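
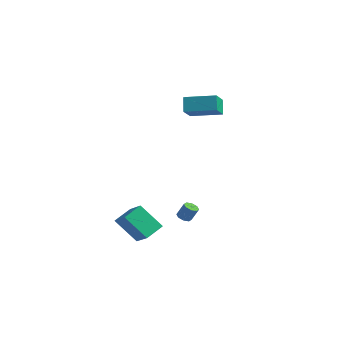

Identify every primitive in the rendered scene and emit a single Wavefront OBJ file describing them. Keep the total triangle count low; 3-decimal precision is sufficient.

v -0.997 -0.284 -4.024
v -0.658 -0.69 -4.05
v -0.263 -0.422 -3.081
v -0.603 -0.016 -3.056
v -0.504 -0.349 -4.207
v -0.11 -0.081 -3.238
v -0.639 0.03 -4.257
v -0.245 0.298 -3.288
v -0.984 0.225 -4.171
v -0.59 0.493 -3.202
v -1.337 0.122 -3.999
v -0.942 0.39 -3.03
v -1.49 -0.219 -3.842
v -1.096 0.049 -2.873
v -1.355 -0.598 -3.792
v -0.961 -0.33 -2.823
v -1.01 -0.793 -3.878
v -0.616 -0.525 -2.909
v -4.557 3.991 3.811
v -3.973 2.753 4.768
v -2.719 5.129 4.161
v -2.135 3.891 5.118
v -4.045 3.469 2.822
v -3.461 2.231 3.779
v -2.207 4.607 3.172
v -1.623 3.369 4.129
v -2.266 -3.25 -5.536
v -3.615 -3.857 -3.963
v -2.199 -1.928 -4.969
v -3.548 -2.535 -3.395
v -0.832 -3.765 -4.505
v -2.181 -4.372 -2.931
v -0.765 -2.443 -3.937
v -2.114 -3.05 -2.364
f 2 1 5
f 2 5 3
f 3 5 6
f 3 6 4
f 5 1 7
f 5 7 6
f 6 7 8
f 6 8 4
f 7 1 9
f 7 9 8
f 8 9 10
f 8 10 4
f 9 1 11
f 9 11 10
f 10 11 12
f 10 12 4
f 11 1 13
f 11 13 12
f 12 13 14
f 12 14 4
f 13 1 15
f 13 15 14
f 14 15 16
f 14 16 4
f 15 1 17
f 15 17 16
f 16 17 18
f 16 18 4
f 17 1 2
f 17 2 18
f 18 2 3
f 18 3 4
f 20 22 19
f 23 20 19
f 19 22 21
f 21 23 19
f 20 26 22
f 24 20 23
f 24 26 20
f 22 26 21
f 25 23 21
f 21 26 25
f 25 24 23
f 26 24 25
f 28 30 27
f 31 28 27
f 27 30 29
f 29 31 27
f 28 34 30
f 32 28 31
f 32 34 28
f 30 34 29
f 33 31 29
f 29 34 33
f 33 32 31
f 34 32 33



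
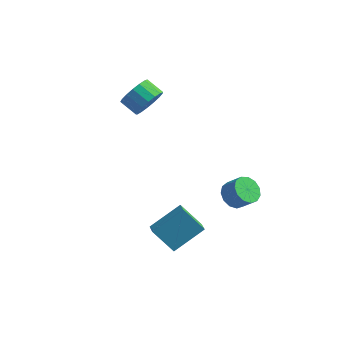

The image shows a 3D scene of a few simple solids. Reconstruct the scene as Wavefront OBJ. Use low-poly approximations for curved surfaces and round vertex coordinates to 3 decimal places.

v 3.517 1.416 -2.456
v 3.986 0.816 -2.971
v 4.852 0.743 -2.1
v 4.383 1.344 -1.584
v 4.158 1.287 -3.103
v 5.023 1.214 -2.232
v 4.127 1.799 -3.029
v 4.992 1.726 -2.158
v 3.902 2.189 -2.773
v 4.767 2.117 -1.902
v 3.555 2.335 -2.416
v 4.42 2.262 -1.545
v 3.196 2.188 -2.072
v 4.061 2.116 -1.201
v 2.939 1.797 -1.849
v 3.805 1.724 -0.978
v 2.866 1.284 -1.819
v 3.731 1.212 -0.948
v 3 0.814 -1.991
v 3.865 0.742 -1.12
v 3.298 0.535 -2.31
v 4.163 0.462 -1.439
v 3.665 0.535 -2.676
v 4.531 0.463 -1.805
v -2.642 3.331 1.984
v -2.087 3.56 2.893
v -3.162 3.738 3.506
v -3.718 3.509 2.596
v -2.143 4.024 2.661
v -3.218 4.201 3.273
v -2.313 4.329 2.274
v -3.388 4.507 2.886
v -2.559 4.406 1.82
v -3.634 4.583 2.432
v -2.823 4.236 1.404
v -3.899 4.413 2.016
v -3.047 3.859 1.12
v -4.122 4.037 1.732
v -3.178 3.361 1.035
v -4.253 3.539 1.647
v -3.186 2.857 1.167
v -4.261 3.034 1.779
v -3.069 2.461 1.486
v -4.145 2.638 2.098
v -2.855 2.264 1.919
v -3.931 2.442 2.531
v -2.592 2.312 2.367
v -3.668 2.49 2.979
v -2.341 2.594 2.728
v -3.416 2.771 3.34
v -2.158 3.044 2.917
v -3.234 3.221 3.53
v 0.916 -3.481 -2.763
v 2.071 -2.051 -1.555
v 0.391 -2.742 -3.136
v 1.547 -1.312 -1.928
v 2.133 -3.308 -4.132
v 3.289 -1.878 -2.924
v 1.609 -2.569 -4.505
v 2.764 -1.139 -3.297
f 2 1 5
f 2 5 3
f 3 5 6
f 3 6 4
f 5 1 7
f 5 7 6
f 6 7 8
f 6 8 4
f 7 1 9
f 7 9 8
f 8 9 10
f 8 10 4
f 9 1 11
f 9 11 10
f 10 11 12
f 10 12 4
f 11 1 13
f 11 13 12
f 12 13 14
f 12 14 4
f 13 1 15
f 13 15 14
f 14 15 16
f 14 16 4
f 15 1 17
f 15 17 16
f 16 17 18
f 16 18 4
f 17 1 19
f 17 19 18
f 18 19 20
f 18 20 4
f 19 1 21
f 19 21 20
f 20 21 22
f 20 22 4
f 21 1 23
f 21 23 22
f 22 23 24
f 22 24 4
f 23 1 2
f 23 2 24
f 24 2 3
f 24 3 4
f 26 25 29
f 26 29 27
f 27 29 30
f 27 30 28
f 29 25 31
f 29 31 30
f 30 31 32
f 30 32 28
f 31 25 33
f 31 33 32
f 32 33 34
f 32 34 28
f 33 25 35
f 33 35 34
f 34 35 36
f 34 36 28
f 35 25 37
f 35 37 36
f 36 37 38
f 36 38 28
f 37 25 39
f 37 39 38
f 38 39 40
f 38 40 28
f 39 25 41
f 39 41 40
f 40 41 42
f 40 42 28
f 41 25 43
f 41 43 42
f 42 43 44
f 42 44 28
f 43 25 45
f 43 45 44
f 44 45 46
f 44 46 28
f 45 25 47
f 45 47 46
f 46 47 48
f 46 48 28
f 47 25 49
f 47 49 48
f 48 49 50
f 48 50 28
f 49 25 51
f 49 51 50
f 50 51 52
f 50 52 28
f 51 25 26
f 51 26 52
f 52 26 27
f 52 27 28
f 54 56 53
f 57 54 53
f 53 56 55
f 55 57 53
f 54 60 56
f 58 54 57
f 58 60 54
f 56 60 55
f 59 57 55
f 55 60 59
f 59 58 57
f 60 58 59



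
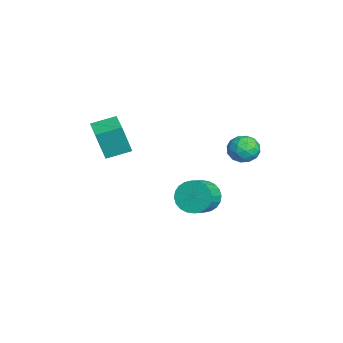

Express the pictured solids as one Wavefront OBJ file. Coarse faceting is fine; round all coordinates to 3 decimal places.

v -1.604 -3.407 0.11
v -1.431 -3.915 1.964
v -1.809 -2.037 0.505
v -1.635 -2.545 2.359
v -0.185 -3.175 0.041
v -0.011 -3.683 1.895
v -0.389 -1.805 0.436
v -0.216 -2.313 2.29
v 1.612 4.582 1.26
v 2.229 3.969 0.977
v 0.871 3.511 1.963
v 1.488 2.898 1.68
v 1.722 3.532 2.297
v 2.18 4.194 1.863
v 0.92 3.286 1.077
v 1.378 3.948 0.643
v 1.802 3.168 0.865
v 2.297 3.32 1.618
v 0.803 4.16 1.322
v 1.298 4.312 2.075
v 1.986 4.369 1.057
v 1.114 3.111 1.883
v 1.252 3.483 2.246
v 1.614 3.123 2.08
v 1.957 4.501 1.577
v 2.32 4.141 1.411
v 2.021 3.884 2.187
v 0.78 3.339 1.529
v 1.143 2.979 1.363
v 1.486 4.357 0.86
v 1.848 3.997 0.694
v 1.079 3.596 0.753
v 2.097 3.538 0.824
v 1.661 2.909 1.238
v 1.327 3.137 0.883
v 1.597 3.526 0.628
v 2.389 3.628 1.267
v 1.953 2.998 1.681
v 2.09 3.371 2.043
v 2.36 3.76 1.788
v 2.137 3.157 1.201
v 1.147 4.482 1.259
v 0.711 3.852 1.673
v 0.74 3.72 1.152
v 1.01 4.109 0.897
v 1.439 4.571 1.702
v 1.003 3.942 2.116
v 1.503 3.954 2.312
v 1.773 4.343 2.057
v 0.963 4.323 1.739
v 3.065 1.555 -1.01
v 3.704 2.207 -1.443
v 4.693 1.637 -0.843
v 4.055 0.985 -0.41
v 3.612 2.398 -1.111
v 4.602 1.828 -0.511
v 3.438 2.461 -0.763
v 4.427 1.891 -0.163
v 3.206 2.386 -0.453
v 4.196 1.815 0.147
v 2.953 2.184 -0.228
v 3.943 1.614 0.372
v 2.718 1.887 -0.122
v 3.707 1.316 0.478
v 2.535 1.539 -0.151
v 3.524 0.969 0.449
v 2.433 1.193 -0.311
v 3.422 0.623 0.289
v 2.427 0.903 -0.577
v 3.416 0.333 0.023
v 2.518 0.712 -0.909
v 3.508 0.142 -0.309
v 2.693 0.649 -1.257
v 3.682 0.079 -0.657
v 2.924 0.725 -1.567
v 3.914 0.154 -0.967
v 3.177 0.926 -1.792
v 4.167 0.356 -1.192
v 3.413 1.224 -1.898
v 4.402 0.653 -1.298
v 3.596 1.571 -1.869
v 4.585 1.001 -1.269
v 3.698 1.917 -1.709
v 4.687 1.347 -1.109
f 2 4 1
f 5 2 1
f 1 4 3
f 3 5 1
f 2 8 4
f 6 2 5
f 6 8 2
f 4 8 3
f 7 5 3
f 3 8 7
f 7 6 5
f 8 6 7
f 9 46 25
f 46 20 49
f 25 49 14
f 46 49 25
f 9 25 21
f 25 14 26
f 21 26 10
f 25 26 21
f 9 21 30
f 21 10 31
f 30 31 16
f 21 31 30
f 9 30 42
f 30 16 45
f 42 45 19
f 30 45 42
f 9 42 46
f 42 19 50
f 46 50 20
f 42 50 46
f 10 26 37
f 26 14 40
f 37 40 18
f 26 40 37
f 14 49 27
f 49 20 48
f 27 48 13
f 49 48 27
f 20 50 47
f 50 19 43
f 47 43 11
f 50 43 47
f 19 45 44
f 45 16 32
f 44 32 15
f 45 32 44
f 16 31 36
f 31 10 33
f 36 33 17
f 31 33 36
f 12 38 24
f 38 18 39
f 24 39 13
f 38 39 24
f 12 24 22
f 24 13 23
f 22 23 11
f 24 23 22
f 12 22 29
f 22 11 28
f 29 28 15
f 22 28 29
f 12 29 34
f 29 15 35
f 34 35 17
f 29 35 34
f 12 34 38
f 34 17 41
f 38 41 18
f 34 41 38
f 13 39 27
f 39 18 40
f 27 40 14
f 39 40 27
f 11 23 47
f 23 13 48
f 47 48 20
f 23 48 47
f 15 28 44
f 28 11 43
f 44 43 19
f 28 43 44
f 17 35 36
f 35 15 32
f 36 32 16
f 35 32 36
f 18 41 37
f 41 17 33
f 37 33 10
f 41 33 37
f 52 51 55
f 52 55 53
f 53 55 56
f 53 56 54
f 55 51 57
f 55 57 56
f 56 57 58
f 56 58 54
f 57 51 59
f 57 59 58
f 58 59 60
f 58 60 54
f 59 51 61
f 59 61 60
f 60 61 62
f 60 62 54
f 61 51 63
f 61 63 62
f 62 63 64
f 62 64 54
f 63 51 65
f 63 65 64
f 64 65 66
f 64 66 54
f 65 51 67
f 65 67 66
f 66 67 68
f 66 68 54
f 67 51 69
f 67 69 68
f 68 69 70
f 68 70 54
f 69 51 71
f 69 71 70
f 70 71 72
f 70 72 54
f 71 51 73
f 71 73 72
f 72 73 74
f 72 74 54
f 73 51 75
f 73 75 74
f 74 75 76
f 74 76 54
f 75 51 77
f 75 77 76
f 76 77 78
f 76 78 54
f 77 51 79
f 77 79 78
f 78 79 80
f 78 80 54
f 79 51 81
f 79 81 80
f 80 81 82
f 80 82 54
f 81 51 83
f 81 83 82
f 82 83 84
f 82 84 54
f 83 51 52
f 83 52 84
f 84 52 53
f 84 53 54



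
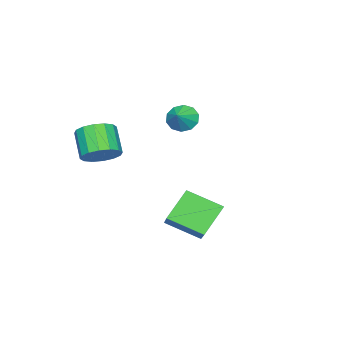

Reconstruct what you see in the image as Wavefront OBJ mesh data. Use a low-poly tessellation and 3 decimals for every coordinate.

v -2.601 -2.867 0.282
v -2.152 -2.658 -0.505
v -1.639 -2.613 0.898
v -2.403 -2.179 -0.311
v -2.73 -1.963 0.109
v -3.007 -2.092 0.595
v -3.13 -2.518 0.962
v -3.05 -3.077 1.069
v -2.798 -3.556 0.875
v -2.471 -3.772 0.455
v -2.194 -3.643 -0.032
v -2.072 -3.217 -0.398
v 4.327 -3.254 0.003
v 4.984 -4.103 -0.185
v 4.15 -5.035 1.11
v 3.493 -4.186 1.297
v 5.25 -3.796 0.207
v 4.416 -4.728 1.502
v 5.269 -3.344 0.544
v 4.435 -4.276 1.839
v 5.035 -2.868 0.736
v 4.201 -3.8 2.031
v 4.611 -2.495 0.732
v 3.778 -3.427 2.026
v 4.112 -2.326 0.532
v 3.278 -3.258 1.827
v 3.67 -2.405 0.19
v 2.836 -3.337 1.485
v 3.404 -2.712 -0.202
v 2.57 -3.644 1.093
v 3.385 -3.164 -0.539
v 2.551 -4.096 0.756
v 3.619 -3.64 -0.731
v 2.785 -4.572 0.564
v 4.042 -4.013 -0.726
v 3.209 -4.945 0.568
v 4.542 -4.182 -0.527
v 3.708 -5.114 0.768
v 2.009 2.361 -3.413
v 2.607 0.561 -2.512
v 3.452 3.451 -2.195
v 4.05 1.651 -1.294
v 3.41 2.109 -4.846
v 4.008 0.309 -3.945
v 4.853 3.199 -3.628
v 5.451 1.399 -2.727
f 2 1 4
f 2 4 3
f 4 1 5
f 4 5 3
f 5 1 6
f 5 6 3
f 6 1 7
f 6 7 3
f 7 1 8
f 7 8 3
f 8 1 9
f 8 9 3
f 9 1 10
f 9 10 3
f 10 1 11
f 10 11 3
f 11 1 12
f 11 12 3
f 12 1 2
f 12 2 3
f 14 13 17
f 14 17 15
f 15 17 18
f 15 18 16
f 17 13 19
f 17 19 18
f 18 19 20
f 18 20 16
f 19 13 21
f 19 21 20
f 20 21 22
f 20 22 16
f 21 13 23
f 21 23 22
f 22 23 24
f 22 24 16
f 23 13 25
f 23 25 24
f 24 25 26
f 24 26 16
f 25 13 27
f 25 27 26
f 26 27 28
f 26 28 16
f 27 13 29
f 27 29 28
f 28 29 30
f 28 30 16
f 29 13 31
f 29 31 30
f 30 31 32
f 30 32 16
f 31 13 33
f 31 33 32
f 32 33 34
f 32 34 16
f 33 13 35
f 33 35 34
f 34 35 36
f 34 36 16
f 35 13 37
f 35 37 36
f 36 37 38
f 36 38 16
f 37 13 14
f 37 14 38
f 38 14 15
f 38 15 16
f 40 42 39
f 43 40 39
f 39 42 41
f 41 43 39
f 40 46 42
f 44 40 43
f 44 46 40
f 42 46 41
f 45 43 41
f 41 46 45
f 45 44 43
f 46 44 45



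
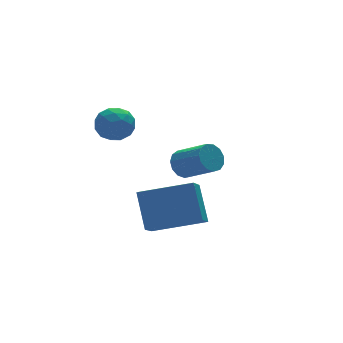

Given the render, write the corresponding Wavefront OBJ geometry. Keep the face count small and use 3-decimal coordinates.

v -1.853 1.403 0.897
v -1.391 0.973 0.389
v -2.749 0.447 0.891
v -2.287 0.017 0.383
v -2.049 0.132 1.148
v -1.495 0.723 1.152
v -2.645 0.697 0.128
v -2.091 1.288 0.132
v -1.881 0.537 -0.086
v -1.512 0.188 0.544
v -2.628 1.232 0.736
v -2.259 0.883 1.366
v -1.544 1.272 0.644
v -2.596 0.148 0.636
v -2.456 0.215 1.086
v -2.185 -0.037 0.788
v -1.605 1.125 1.092
v -1.333 0.872 0.794
v -1.719 0.378 1.24
v -2.807 0.548 0.486
v -2.535 0.295 0.188
v -1.955 1.457 0.492
v -1.684 1.205 0.194
v -2.421 1.042 0.04
v -1.56 0.763 0.066
v -2.086 0.201 0.062
v -2.297 0.601 -0.088
v -1.971 0.948 -0.086
v -1.343 0.558 0.436
v -1.87 -0.004 0.433
v -1.729 0.063 0.883
v -1.404 0.411 0.885
v -1.631 0.302 0.157
v -2.27 1.424 0.847
v -2.797 0.862 0.844
v -2.736 1.009 0.395
v -2.411 1.357 0.397
v -2.054 1.219 1.218
v -2.58 0.657 1.214
v -2.169 0.472 1.366
v -1.843 0.819 1.368
v -2.509 1.118 1.123
v 0.339 -0.022 -1.776
v 0.633 0.41 -1.389
v 1.235 -0.726 -0.578
v 0.941 -1.158 -0.964
v 0.306 0.343 -1.239
v 0.908 -0.793 -0.428
v -0.011 0.161 -1.259
v 0.591 -0.975 -0.448
v -0.217 -0.08 -1.444
v 0.385 -1.216 -0.633
v -0.246 -0.302 -1.733
v 0.356 -1.438 -0.922
v -0.09 -0.435 -2.036
v 0.513 -1.571 -1.225
v 0.203 -0.438 -2.257
v 0.805 -1.573 -1.446
v 0.539 -0.308 -2.324
v 1.141 -1.444 -1.513
v 0.811 -0.087 -2.217
v 1.413 -1.223 -1.406
v 0.934 0.154 -1.97
v 1.536 -0.982 -1.159
v 0.867 0.339 -1.662
v 1.469 -0.797 -0.851
v -1.234 -4.567 -1.671
v -1.043 -3.515 -0.414
v -2.985 -3.618 -2.199
v -2.793 -2.566 -0.943
v -0.607 -3.814 -2.397
v -0.415 -2.762 -1.141
v -2.357 -2.865 -2.926
v -2.166 -1.813 -1.669
f 1 38 17
f 38 12 41
f 17 41 6
f 38 41 17
f 1 17 13
f 17 6 18
f 13 18 2
f 17 18 13
f 1 13 22
f 13 2 23
f 22 23 8
f 13 23 22
f 1 22 34
f 22 8 37
f 34 37 11
f 22 37 34
f 1 34 38
f 34 11 42
f 38 42 12
f 34 42 38
f 2 18 29
f 18 6 32
f 29 32 10
f 18 32 29
f 6 41 19
f 41 12 40
f 19 40 5
f 41 40 19
f 12 42 39
f 42 11 35
f 39 35 3
f 42 35 39
f 11 37 36
f 37 8 24
f 36 24 7
f 37 24 36
f 8 23 28
f 23 2 25
f 28 25 9
f 23 25 28
f 4 30 16
f 30 10 31
f 16 31 5
f 30 31 16
f 4 16 14
f 16 5 15
f 14 15 3
f 16 15 14
f 4 14 21
f 14 3 20
f 21 20 7
f 14 20 21
f 4 21 26
f 21 7 27
f 26 27 9
f 21 27 26
f 4 26 30
f 26 9 33
f 30 33 10
f 26 33 30
f 5 31 19
f 31 10 32
f 19 32 6
f 31 32 19
f 3 15 39
f 15 5 40
f 39 40 12
f 15 40 39
f 7 20 36
f 20 3 35
f 36 35 11
f 20 35 36
f 9 27 28
f 27 7 24
f 28 24 8
f 27 24 28
f 10 33 29
f 33 9 25
f 29 25 2
f 33 25 29
f 44 43 47
f 44 47 45
f 45 47 48
f 45 48 46
f 47 43 49
f 47 49 48
f 48 49 50
f 48 50 46
f 49 43 51
f 49 51 50
f 50 51 52
f 50 52 46
f 51 43 53
f 51 53 52
f 52 53 54
f 52 54 46
f 53 43 55
f 53 55 54
f 54 55 56
f 54 56 46
f 55 43 57
f 55 57 56
f 56 57 58
f 56 58 46
f 57 43 59
f 57 59 58
f 58 59 60
f 58 60 46
f 59 43 61
f 59 61 60
f 60 61 62
f 60 62 46
f 61 43 63
f 61 63 62
f 62 63 64
f 62 64 46
f 63 43 65
f 63 65 64
f 64 65 66
f 64 66 46
f 65 43 44
f 65 44 66
f 66 44 45
f 66 45 46
f 68 70 67
f 71 68 67
f 67 70 69
f 69 71 67
f 68 74 70
f 72 68 71
f 72 74 68
f 70 74 69
f 73 71 69
f 69 74 73
f 73 72 71
f 74 72 73



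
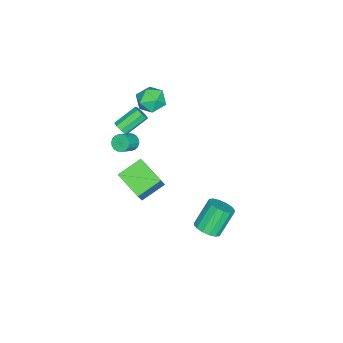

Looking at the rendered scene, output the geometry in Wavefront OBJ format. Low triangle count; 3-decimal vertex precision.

v 1.489 -2.526 0.577
v 1.864 -2.307 0.163
v 2.766 -2.556 0.849
v 2.391 -2.774 1.263
v 1.809 -2.093 0.313
v 2.711 -2.341 0.998
v 1.691 -1.964 0.515
v 2.593 -2.213 1.2
v 1.533 -1.947 0.729
v 2.435 -2.196 1.415
v 1.366 -2.044 0.914
v 2.268 -2.293 1.599
v 1.223 -2.237 1.031
v 2.126 -2.486 1.717
v 1.134 -2.487 1.059
v 2.036 -2.735 1.745
v 1.114 -2.744 0.991
v 2.016 -2.993 1.677
v 1.169 -2.959 0.842
v 2.071 -3.207 1.527
v 1.287 -3.087 0.64
v 2.189 -3.336 1.325
v 1.445 -3.104 0.425
v 2.347 -3.353 1.111
v 1.612 -3.007 0.241
v 2.514 -3.256 0.926
v 1.754 -2.814 0.123
v 2.657 -3.063 0.809
v 1.844 -2.565 0.095
v 2.746 -2.813 0.781
v 1.294 -1.932 -5.29
v 0.428 -3.582 -4.62
v 0.033 -0.97 -4.552
v -0.833 -2.62 -3.881
v 2.133 -1.84 -3.979
v 1.267 -3.49 -3.308
v 0.872 -0.878 -3.24
v 0.006 -2.528 -2.57
v -0.541 -1.329 4.135
v -0.089 -0.915 3.345
v -0.011 -2.785 3.675
v 0.441 -2.371 2.885
v 0.784 -2.194 3.806
v 0.457 -1.295 4.091
v -0.557 -2.405 2.929
v -0.884 -1.506 3.214
v -0.099 -1.58 2.6
v 0.729 -1.45 3.143
v -0.829 -2.25 3.877
v -0.001 -2.12 4.42
v 3.685 3.146 -3.548
v 4.168 3.853 -3.469
v 3.179 4.36 -1.953
v 2.695 3.654 -2.032
v 3.829 3.974 -3.731
v 2.84 4.481 -2.215
v 3.451 3.873 -3.944
v 2.462 4.381 -2.428
v 3.136 3.578 -4.05
v 2.147 4.085 -2.534
v 2.968 3.167 -4.023
v 1.978 3.674 -2.507
v 2.992 2.75 -3.868
v 2.002 3.257 -2.352
v 3.201 2.44 -3.627
v 2.212 2.947 -2.111
v 3.54 2.319 -3.365
v 2.551 2.826 -1.849
v 3.918 2.419 -3.152
v 2.929 2.927 -1.636
v 4.233 2.715 -3.046
v 3.244 3.222 -1.53
v 4.402 3.126 -3.073
v 3.412 3.633 -1.557
v 4.378 3.543 -3.228
v 3.388 4.05 -1.712
v 2.27 -2.767 2.557
v 2.542 -2.91 3.002
v 1.522 -2.036 3.907
v 1.25 -1.893 3.463
v 2.688 -2.563 2.831
v 1.668 -1.689 3.737
v 2.59 -2.336 2.501
v 1.57 -1.461 3.406
v 2.304 -2.361 2.203
v 1.284 -1.487 3.108
v 1.998 -2.624 2.113
v 0.978 -1.75 3.018
v 1.852 -2.971 2.283
v 0.832 -2.097 3.189
v 1.95 -3.199 2.614
v 0.93 -2.324 3.519
v 2.236 -3.173 2.912
v 1.216 -2.299 3.817
f 2 1 5
f 2 5 3
f 3 5 6
f 3 6 4
f 5 1 7
f 5 7 6
f 6 7 8
f 6 8 4
f 7 1 9
f 7 9 8
f 8 9 10
f 8 10 4
f 9 1 11
f 9 11 10
f 10 11 12
f 10 12 4
f 11 1 13
f 11 13 12
f 12 13 14
f 12 14 4
f 13 1 15
f 13 15 14
f 14 15 16
f 14 16 4
f 15 1 17
f 15 17 16
f 16 17 18
f 16 18 4
f 17 1 19
f 17 19 18
f 18 19 20
f 18 20 4
f 19 1 21
f 19 21 20
f 20 21 22
f 20 22 4
f 21 1 23
f 21 23 22
f 22 23 24
f 22 24 4
f 23 1 25
f 23 25 24
f 24 25 26
f 24 26 4
f 25 1 27
f 25 27 26
f 26 27 28
f 26 28 4
f 27 1 29
f 27 29 28
f 28 29 30
f 28 30 4
f 29 1 2
f 29 2 30
f 30 2 3
f 30 3 4
f 32 34 31
f 35 32 31
f 31 34 33
f 33 35 31
f 32 38 34
f 36 32 35
f 36 38 32
f 34 38 33
f 37 35 33
f 33 38 37
f 37 36 35
f 38 36 37
f 39 50 44
f 39 44 40
f 39 40 46
f 39 46 49
f 39 49 50
f 40 44 48
f 44 50 43
f 50 49 41
f 49 46 45
f 46 40 47
f 42 48 43
f 42 43 41
f 42 41 45
f 42 45 47
f 42 47 48
f 43 48 44
f 41 43 50
f 45 41 49
f 47 45 46
f 48 47 40
f 52 51 55
f 52 55 53
f 53 55 56
f 53 56 54
f 55 51 57
f 55 57 56
f 56 57 58
f 56 58 54
f 57 51 59
f 57 59 58
f 58 59 60
f 58 60 54
f 59 51 61
f 59 61 60
f 60 61 62
f 60 62 54
f 61 51 63
f 61 63 62
f 62 63 64
f 62 64 54
f 63 51 65
f 63 65 64
f 64 65 66
f 64 66 54
f 65 51 67
f 65 67 66
f 66 67 68
f 66 68 54
f 67 51 69
f 67 69 68
f 68 69 70
f 68 70 54
f 69 51 71
f 69 71 70
f 70 71 72
f 70 72 54
f 71 51 73
f 71 73 72
f 72 73 74
f 72 74 54
f 73 51 75
f 73 75 74
f 74 75 76
f 74 76 54
f 75 51 52
f 75 52 76
f 76 52 53
f 76 53 54
f 78 77 81
f 78 81 79
f 79 81 82
f 79 82 80
f 81 77 83
f 81 83 82
f 82 83 84
f 82 84 80
f 83 77 85
f 83 85 84
f 84 85 86
f 84 86 80
f 85 77 87
f 85 87 86
f 86 87 88
f 86 88 80
f 87 77 89
f 87 89 88
f 88 89 90
f 88 90 80
f 89 77 91
f 89 91 90
f 90 91 92
f 90 92 80
f 91 77 93
f 91 93 92
f 92 93 94
f 92 94 80
f 93 77 78
f 93 78 94
f 94 78 79
f 94 79 80



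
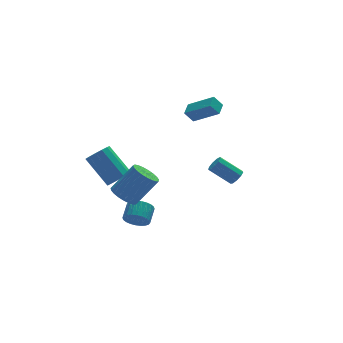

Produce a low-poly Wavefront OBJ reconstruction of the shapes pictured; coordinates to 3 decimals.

v 2.276 1.099 2.705
v 1.795 1.197 3.362
v 1.166 2.12 1.74
v 0.686 2.218 2.397
v 2.714 1.782 2.923
v 2.234 1.88 3.58
v 1.605 2.803 1.958
v 1.124 2.901 2.615
v 3.204 0.76 -2.297
v 3.518 0.649 -1.872
v 2.451 1.269 -0.919
v 2.136 1.38 -1.343
v 3.597 0.985 -2.003
v 2.529 1.606 -1.05
v 3.492 1.216 -2.271
v 2.424 1.837 -1.318
v 3.252 1.233 -2.551
v 2.184 1.854 -1.598
v 2.989 1.029 -2.712
v 1.921 1.65 -1.759
v 2.827 0.699 -2.679
v 1.76 1.319 -1.726
v 2.842 0.397 -2.466
v 1.774 1.018 -1.513
v 3.025 0.265 -2.174
v 1.958 0.885 -1.221
v 3.293 0.364 -1.94
v 2.225 0.985 -0.987
v -3.288 1.134 -1.337
v -2.834 0.817 -0.802
v -3.658 2.089 0.652
v -4.112 2.406 0.117
v -2.612 1.151 -0.968
v -3.436 2.422 0.486
v -2.605 1.479 -1.251
v -3.429 2.751 0.202
v -2.814 1.698 -1.562
v -3.639 2.97 -0.108
v -3.174 1.738 -1.801
v -3.999 3.01 -0.347
v -3.57 1.586 -1.893
v -4.395 2.858 -0.439
v -3.877 1.291 -1.808
v -4.701 2.563 -0.354
v -3.996 0.946 -1.574
v -4.82 2.217 -0.12
v -3.891 0.66 -1.264
v -4.715 1.932 0.19
v -3.594 0.525 -0.978
v -4.418 1.797 0.476
v -3.2 0.584 -0.806
v -4.024 1.856 0.648
v -3.408 -2.353 -2.268
v -3 -2.834 -1.9
v -2.525 -2.068 -1.424
v -2.932 -1.587 -1.792
v -2.839 -2.791 -2.131
v -2.364 -2.024 -1.655
v -2.765 -2.68 -2.383
v -2.29 -1.914 -1.907
v -2.789 -2.52 -2.618
v -2.313 -1.753 -2.141
v -2.907 -2.335 -2.799
v -2.431 -1.568 -2.323
v -3.101 -2.152 -2.899
v -2.625 -1.385 -2.423
v -3.342 -2 -2.903
v -2.866 -1.233 -2.427
v -3.593 -1.902 -2.811
v -3.117 -1.135 -2.335
v -3.815 -1.872 -2.636
v -3.34 -1.106 -2.16
v -3.976 -1.916 -2.405
v -3.501 -1.149 -1.929
v -4.05 -2.026 -2.153
v -3.575 -1.26 -1.677
v -4.027 -2.187 -1.919
v -3.551 -1.42 -1.442
v -3.909 -2.372 -1.737
v -3.433 -1.605 -1.261
v -3.715 -2.555 -1.637
v -3.239 -1.788 -1.161
v -3.474 -2.707 -1.633
v -2.998 -1.94 -1.157
v -3.223 -2.805 -1.725
v -2.747 -2.038 -1.249
v -4.517 -3.902 0.831
v -3.914 -4.115 0.334
v -2.72 -4.09 1.772
v -3.323 -3.878 2.269
v -3.903 -3.779 0.318
v -2.708 -3.754 1.756
v -3.997 -3.464 0.391
v -2.802 -3.439 1.829
v -4.182 -3.225 0.54
v -2.987 -3.2 1.979
v -4.424 -3.103 0.74
v -3.23 -3.078 2.178
v -4.683 -3.119 0.955
v -3.488 -3.094 2.393
v -4.913 -3.271 1.149
v -3.718 -3.246 2.587
v -5.075 -3.532 1.287
v -3.88 -3.507 2.726
v -5.14 -3.857 1.347
v -3.945 -3.832 2.785
v -5.097 -4.19 1.318
v -3.903 -4.165 2.756
v -4.955 -4.473 1.204
v -3.76 -4.448 2.642
v -4.737 -4.657 1.026
v -3.542 -4.633 2.464
v -4.48 -4.711 0.814
v -3.285 -4.687 2.252
v -4.231 -4.626 0.605
v -3.036 -4.601 2.043
v -4.03 -4.415 0.435
v -2.836 -4.39 1.873
f 2 4 1
f 5 2 1
f 1 4 3
f 3 5 1
f 2 8 4
f 6 2 5
f 6 8 2
f 4 8 3
f 7 5 3
f 3 8 7
f 7 6 5
f 8 6 7
f 10 9 13
f 10 13 11
f 11 13 14
f 11 14 12
f 13 9 15
f 13 15 14
f 14 15 16
f 14 16 12
f 15 9 17
f 15 17 16
f 16 17 18
f 16 18 12
f 17 9 19
f 17 19 18
f 18 19 20
f 18 20 12
f 19 9 21
f 19 21 20
f 20 21 22
f 20 22 12
f 21 9 23
f 21 23 22
f 22 23 24
f 22 24 12
f 23 9 25
f 23 25 24
f 24 25 26
f 24 26 12
f 25 9 27
f 25 27 26
f 26 27 28
f 26 28 12
f 27 9 10
f 27 10 28
f 28 10 11
f 28 11 12
f 30 29 33
f 30 33 31
f 31 33 34
f 31 34 32
f 33 29 35
f 33 35 34
f 34 35 36
f 34 36 32
f 35 29 37
f 35 37 36
f 36 37 38
f 36 38 32
f 37 29 39
f 37 39 38
f 38 39 40
f 38 40 32
f 39 29 41
f 39 41 40
f 40 41 42
f 40 42 32
f 41 29 43
f 41 43 42
f 42 43 44
f 42 44 32
f 43 29 45
f 43 45 44
f 44 45 46
f 44 46 32
f 45 29 47
f 45 47 46
f 46 47 48
f 46 48 32
f 47 29 49
f 47 49 48
f 48 49 50
f 48 50 32
f 49 29 51
f 49 51 50
f 50 51 52
f 50 52 32
f 51 29 30
f 51 30 52
f 52 30 31
f 52 31 32
f 54 53 57
f 54 57 55
f 55 57 58
f 55 58 56
f 57 53 59
f 57 59 58
f 58 59 60
f 58 60 56
f 59 53 61
f 59 61 60
f 60 61 62
f 60 62 56
f 61 53 63
f 61 63 62
f 62 63 64
f 62 64 56
f 63 53 65
f 63 65 64
f 64 65 66
f 64 66 56
f 65 53 67
f 65 67 66
f 66 67 68
f 66 68 56
f 67 53 69
f 67 69 68
f 68 69 70
f 68 70 56
f 69 53 71
f 69 71 70
f 70 71 72
f 70 72 56
f 71 53 73
f 71 73 72
f 72 73 74
f 72 74 56
f 73 53 75
f 73 75 74
f 74 75 76
f 74 76 56
f 75 53 77
f 75 77 76
f 76 77 78
f 76 78 56
f 77 53 79
f 77 79 78
f 78 79 80
f 78 80 56
f 79 53 81
f 79 81 80
f 80 81 82
f 80 82 56
f 81 53 83
f 81 83 82
f 82 83 84
f 82 84 56
f 83 53 85
f 83 85 84
f 84 85 86
f 84 86 56
f 85 53 54
f 85 54 86
f 86 54 55
f 86 55 56
f 88 87 91
f 88 91 89
f 89 91 92
f 89 92 90
f 91 87 93
f 91 93 92
f 92 93 94
f 92 94 90
f 93 87 95
f 93 95 94
f 94 95 96
f 94 96 90
f 95 87 97
f 95 97 96
f 96 97 98
f 96 98 90
f 97 87 99
f 97 99 98
f 98 99 100
f 98 100 90
f 99 87 101
f 99 101 100
f 100 101 102
f 100 102 90
f 101 87 103
f 101 103 102
f 102 103 104
f 102 104 90
f 103 87 105
f 103 105 104
f 104 105 106
f 104 106 90
f 105 87 107
f 105 107 106
f 106 107 108
f 106 108 90
f 107 87 109
f 107 109 108
f 108 109 110
f 108 110 90
f 109 87 111
f 109 111 110
f 110 111 112
f 110 112 90
f 111 87 113
f 111 113 112
f 112 113 114
f 112 114 90
f 113 87 115
f 113 115 114
f 114 115 116
f 114 116 90
f 115 87 117
f 115 117 116
f 116 117 118
f 116 118 90
f 117 87 88
f 117 88 118
f 118 88 89
f 118 89 90



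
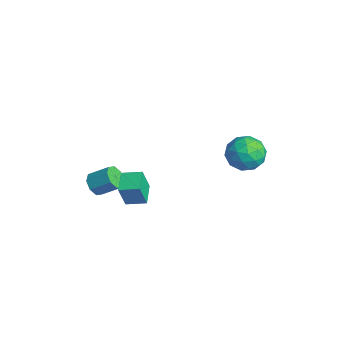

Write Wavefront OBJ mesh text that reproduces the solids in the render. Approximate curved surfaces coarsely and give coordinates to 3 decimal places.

v -2.422 -4.046 -4.203
v -2.047 -3.799 -4.79
v -1.463 -2.866 -4.025
v -1.838 -3.114 -3.437
v -2.546 -3.539 -4.727
v -1.962 -2.606 -3.961
v -2.972 -3.576 -4.356
v -2.388 -2.643 -3.591
v -3.076 -3.889 -3.895
v -2.493 -2.956 -3.13
v -2.797 -4.294 -3.615
v -2.213 -3.361 -2.85
v -2.298 -4.554 -3.679
v -1.714 -3.621 -2.913
v -1.872 -4.517 -4.049
v -1.288 -3.584 -3.284
v -1.767 -4.204 -4.51
v -1.184 -3.271 -3.745
v 0.098 3.69 -0.936
v 1.211 3.776 -0.729
v 0.389 2.124 -1.851
v 1.502 2.21 -1.644
v 0.782 1.991 -0.794
v 0.602 2.959 -0.228
v 0.998 2.941 -2.352
v 0.818 3.909 -1.786
v 1.767 3.313 -1.604
v 1.634 2.726 -0.641
v -0.034 3.174 -1.939
v -0.167 2.587 -0.976
v 0.629 3.871 -0.752
v 0.971 2.029 -1.828
v 0.548 1.901 -1.328
v 1.202 1.951 -1.206
v 0.271 3.391 -0.458
v 0.926 3.441 -0.336
v 0.673 2.392 -0.374
v 0.674 2.459 -2.244
v 1.329 2.509 -2.122
v 0.398 3.949 -1.374
v 1.052 3.999 -1.252
v 0.927 3.508 -2.206
v 1.61 3.649 -1.145
v 1.781 2.728 -1.683
v 1.485 3.158 -2.099
v 1.379 3.727 -1.766
v 1.532 3.304 -0.579
v 1.703 2.383 -1.117
v 1.28 2.255 -0.617
v 1.174 2.824 -0.285
v 1.859 3.032 -1.093
v -0.103 3.517 -1.463
v 0.068 2.596 -2.001
v 0.426 3.076 -2.295
v 0.32 3.645 -1.963
v -0.181 3.172 -0.897
v -0.01 2.251 -1.435
v 0.221 2.173 -0.814
v 0.115 2.742 -0.481
v -0.259 2.868 -1.487
v -0.71 -2.83 -3.435
v -0.535 -3.264 -2.041
v -0.177 -1.884 -3.207
v -0.001 -2.318 -1.814
v 0.401 -3.382 -3.746
v 0.577 -3.816 -2.353
v 0.935 -2.436 -3.519
v 1.11 -2.87 -2.125
f 2 1 5
f 2 5 3
f 3 5 6
f 3 6 4
f 5 1 7
f 5 7 6
f 6 7 8
f 6 8 4
f 7 1 9
f 7 9 8
f 8 9 10
f 8 10 4
f 9 1 11
f 9 11 10
f 10 11 12
f 10 12 4
f 11 1 13
f 11 13 12
f 12 13 14
f 12 14 4
f 13 1 15
f 13 15 14
f 14 15 16
f 14 16 4
f 15 1 17
f 15 17 16
f 16 17 18
f 16 18 4
f 17 1 2
f 17 2 18
f 18 2 3
f 18 3 4
f 19 56 35
f 56 30 59
f 35 59 24
f 56 59 35
f 19 35 31
f 35 24 36
f 31 36 20
f 35 36 31
f 19 31 40
f 31 20 41
f 40 41 26
f 31 41 40
f 19 40 52
f 40 26 55
f 52 55 29
f 40 55 52
f 19 52 56
f 52 29 60
f 56 60 30
f 52 60 56
f 20 36 47
f 36 24 50
f 47 50 28
f 36 50 47
f 24 59 37
f 59 30 58
f 37 58 23
f 59 58 37
f 30 60 57
f 60 29 53
f 57 53 21
f 60 53 57
f 29 55 54
f 55 26 42
f 54 42 25
f 55 42 54
f 26 41 46
f 41 20 43
f 46 43 27
f 41 43 46
f 22 48 34
f 48 28 49
f 34 49 23
f 48 49 34
f 22 34 32
f 34 23 33
f 32 33 21
f 34 33 32
f 22 32 39
f 32 21 38
f 39 38 25
f 32 38 39
f 22 39 44
f 39 25 45
f 44 45 27
f 39 45 44
f 22 44 48
f 44 27 51
f 48 51 28
f 44 51 48
f 23 49 37
f 49 28 50
f 37 50 24
f 49 50 37
f 21 33 57
f 33 23 58
f 57 58 30
f 33 58 57
f 25 38 54
f 38 21 53
f 54 53 29
f 38 53 54
f 27 45 46
f 45 25 42
f 46 42 26
f 45 42 46
f 28 51 47
f 51 27 43
f 47 43 20
f 51 43 47
f 62 64 61
f 65 62 61
f 61 64 63
f 63 65 61
f 62 68 64
f 66 62 65
f 66 68 62
f 64 68 63
f 67 65 63
f 63 68 67
f 67 66 65
f 68 66 67



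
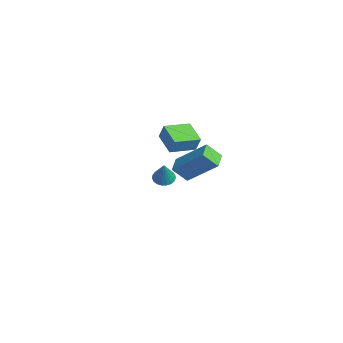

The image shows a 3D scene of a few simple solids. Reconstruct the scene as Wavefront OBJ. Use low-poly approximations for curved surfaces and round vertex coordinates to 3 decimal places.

v 1.361 0.47 0.862
v 2.408 1.624 2.239
v 1.607 1.153 0.103
v 2.654 2.307 1.48
v 2.126 -0.007 0.68
v 3.173 1.147 2.057
v 2.372 0.676 -0.079
v 3.419 1.83 1.298
v -4.25 1.859 -4.038
v -3.702 1.815 -4.303
v -3.63 1.641 -2.722
v -3.718 2.063 -4.255
v -3.825 2.276 -4.169
v -4.006 2.417 -4.06
v -4.229 2.462 -3.948
v -4.456 2.402 -3.851
v -4.647 2.248 -3.786
v -4.769 2.027 -3.765
v -4.802 1.777 -3.791
v -4.739 1.541 -3.86
v -4.592 1.36 -3.959
v -4.385 1.265 -4.072
v -4.155 1.273 -4.179
v -3.942 1.382 -4.262
v -3.782 1.574 -4.305
v -1.516 0.631 0.823
v -1.237 0.789 1.664
v -1.696 2.054 0.616
v -1.417 2.212 1.457
v -0.243 0.728 0.383
v 0.036 0.886 1.224
v -0.423 2.151 0.176
v -0.144 2.309 1.017
f 2 4 1
f 5 2 1
f 1 4 3
f 3 5 1
f 2 8 4
f 6 2 5
f 6 8 2
f 4 8 3
f 7 5 3
f 3 8 7
f 7 6 5
f 8 6 7
f 10 9 12
f 10 12 11
f 12 9 13
f 12 13 11
f 13 9 14
f 13 14 11
f 14 9 15
f 14 15 11
f 15 9 16
f 15 16 11
f 16 9 17
f 16 17 11
f 17 9 18
f 17 18 11
f 18 9 19
f 18 19 11
f 19 9 20
f 19 20 11
f 20 9 21
f 20 21 11
f 21 9 22
f 21 22 11
f 22 9 23
f 22 23 11
f 23 9 24
f 23 24 11
f 24 9 25
f 24 25 11
f 25 9 10
f 25 10 11
f 27 29 26
f 30 27 26
f 26 29 28
f 28 30 26
f 27 33 29
f 31 27 30
f 31 33 27
f 29 33 28
f 32 30 28
f 28 33 32
f 32 31 30
f 33 31 32



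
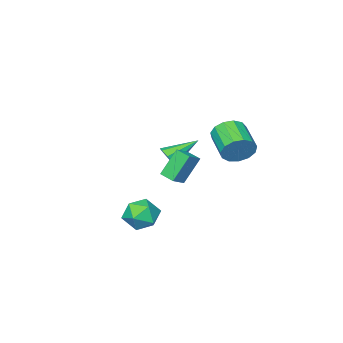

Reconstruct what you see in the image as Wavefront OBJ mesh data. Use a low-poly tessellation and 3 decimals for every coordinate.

v -3.07 0.527 -0.695
v -2.759 0.041 -1.619
v -3.539 -1.733 -0.95
v -3.85 -1.247 -0.025
v -2.29 -0.017 -1.227
v -3.07 -1.791 -0.558
v -2.069 0.098 -0.666
v -2.848 -1.676 0.004
v -2.165 0.348 -0.114
v -2.945 -1.425 0.556
v -2.549 0.656 0.254
v -3.329 -1.118 0.923
v -3.099 0.923 0.321
v -3.878 -0.851 0.99
v -3.639 1.064 0.065
v -4.419 -0.71 0.734
v -3.999 1.034 -0.432
v -4.778 -0.74 0.237
v -4.064 0.844 -1.013
v -4.843 -0.93 -0.343
v -3.813 0.553 -1.492
v -4.593 -1.221 -0.823
v -3.327 0.253 -1.718
v -4.106 -1.52 -1.049
v -1.045 -3.332 -2.039
v -0.601 -2.819 -1.635
v -2.795 -2.668 -0.961
v -0.824 -2.58 -2.143
v -1.177 -2.782 -2.591
v -1.452 -3.306 -2.716
v -1.489 -3.845 -2.444
v -1.266 -4.083 -1.936
v -0.913 -3.882 -1.488
v -0.638 -3.358 -1.363
v 3.118 0.439 -4.566
v 3.723 1.171 -3.87
v 3.637 -1.031 -3.47
v 4.242 -0.299 -2.774
v 3.066 -0.256 -2.792
v 2.745 0.652 -3.469
v 4.615 -0.512 -3.871
v 4.294 0.396 -4.548
v 4.649 0.583 -3.441
v 3.691 0.742 -2.774
v 3.669 -0.602 -4.566
v 2.711 -0.443 -3.899
v -0.29 -2.114 -2.85
v -1.315 -1.893 -1.135
v -0.352 -1.069 -3.021
v -1.376 -0.848 -1.306
v 0.636 -1.972 -2.314
v -0.388 -1.751 -0.599
v 0.575 -0.927 -2.485
v -0.45 -0.706 -0.77
f 2 1 5
f 2 5 3
f 3 5 6
f 3 6 4
f 5 1 7
f 5 7 6
f 6 7 8
f 6 8 4
f 7 1 9
f 7 9 8
f 8 9 10
f 8 10 4
f 9 1 11
f 9 11 10
f 10 11 12
f 10 12 4
f 11 1 13
f 11 13 12
f 12 13 14
f 12 14 4
f 13 1 15
f 13 15 14
f 14 15 16
f 14 16 4
f 15 1 17
f 15 17 16
f 16 17 18
f 16 18 4
f 17 1 19
f 17 19 18
f 18 19 20
f 18 20 4
f 19 1 21
f 19 21 20
f 20 21 22
f 20 22 4
f 21 1 23
f 21 23 22
f 22 23 24
f 22 24 4
f 23 1 2
f 23 2 24
f 24 2 3
f 24 3 4
f 26 25 28
f 26 28 27
f 28 25 29
f 28 29 27
f 29 25 30
f 29 30 27
f 30 25 31
f 30 31 27
f 31 25 32
f 31 32 27
f 32 25 33
f 32 33 27
f 33 25 34
f 33 34 27
f 34 25 26
f 34 26 27
f 35 46 40
f 35 40 36
f 35 36 42
f 35 42 45
f 35 45 46
f 36 40 44
f 40 46 39
f 46 45 37
f 45 42 41
f 42 36 43
f 38 44 39
f 38 39 37
f 38 37 41
f 38 41 43
f 38 43 44
f 39 44 40
f 37 39 46
f 41 37 45
f 43 41 42
f 44 43 36
f 48 50 47
f 51 48 47
f 47 50 49
f 49 51 47
f 48 54 50
f 52 48 51
f 52 54 48
f 50 54 49
f 53 51 49
f 49 54 53
f 53 52 51
f 54 52 53



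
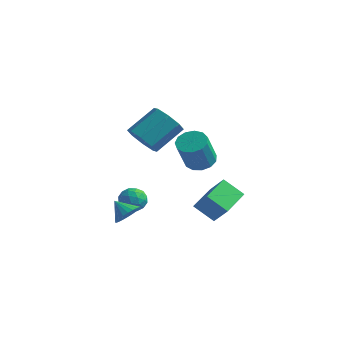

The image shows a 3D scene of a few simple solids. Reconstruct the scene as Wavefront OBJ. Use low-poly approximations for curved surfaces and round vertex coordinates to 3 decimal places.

v -0.667 3.046 -0.914
v 0.271 3.187 -0.855
v 0.304 2.155 1.054
v -0.633 2.014 0.994
v 0.04 3.61 -0.622
v 0.073 2.578 1.287
v -0.416 3.854 -0.482
v -0.382 2.822 1.427
v -0.951 3.841 -0.48
v -0.918 2.81 1.429
v -1.396 3.576 -0.615
v -1.363 2.545 1.294
v -1.609 3.143 -0.846
v -1.576 2.111 1.063
v -1.523 2.679 -1.098
v -1.49 1.647 0.811
v -1.165 2.331 -1.292
v -1.132 1.299 0.617
v -0.649 2.21 -1.366
v -0.616 1.179 0.543
v -0.139 2.355 -1.297
v -0.105 1.323 0.612
v 0.205 2.719 -1.106
v 0.238 1.687 0.803
v -1.043 -3.767 -2.174
v -0.503 -3.711 -1.507
v -1.977 -3.673 -1.426
v -0.538 -3.388 -1.59
v -0.649 -3.123 -1.763
v -0.82 -2.955 -1.998
v -1.025 -2.912 -2.26
v -1.233 -2.998 -2.509
v -1.412 -3.202 -2.706
v -1.535 -3.491 -2.823
v -1.583 -3.823 -2.841
v -1.549 -4.146 -2.757
v -1.437 -4.412 -2.585
v -1.266 -4.579 -2.35
v -1.061 -4.623 -2.088
v -0.853 -4.536 -1.839
v -0.674 -4.333 -1.641
v -0.551 -4.043 -1.525
v -3.219 0.89 -3.788
v -2.694 0.256 -4.109
v -3.886 -0.076 -2.971
v -3.361 -0.71 -3.292
v -3.028 -0.087 -2.762
v -2.616 0.51 -3.266
v -3.964 -0.33 -3.814
v -3.552 0.267 -4.318
v -3.155 -0.498 -4.125
v -2.576 -0.348 -3.475
v -4.004 0.528 -3.605
v -3.425 0.678 -2.955
v -2.898 0.657 -4.02
v -3.682 -0.477 -3.06
v -3.486 -0.111 -2.748
v -3.177 -0.484 -2.937
v -2.852 0.807 -3.525
v -2.544 0.434 -3.713
v -2.74 0.233 -2.922
v -4.036 -0.254 -3.367
v -3.728 -0.627 -3.555
v -3.403 0.664 -4.143
v -3.094 0.291 -4.332
v -3.84 -0.053 -4.158
v -2.86 -0.158 -4.218
v -3.252 -0.725 -3.738
v -3.607 -0.502 -4.045
v -3.365 -0.151 -4.341
v -2.52 -0.07 -3.836
v -2.912 -0.637 -3.356
v -2.716 -0.271 -3.044
v -2.474 0.08 -3.341
v -2.791 -0.513 -3.845
v -3.668 0.817 -3.724
v -4.06 0.25 -3.244
v -4.106 0.1 -3.739
v -3.864 0.451 -4.036
v -3.328 0.905 -3.342
v -3.72 0.338 -2.862
v -3.215 0.331 -2.739
v -2.973 0.682 -3.035
v -3.789 0.693 -3.235
v -1.255 -2.042 2.65
v -0.819 -2.784 3.318
v -0.09 -1.241 4.558
v -0.525 -0.498 3.89
v -0.292 -2.549 2.716
v 0.437 -1.005 3.956
v -0.329 -2.017 2.075
v 0.4 -0.473 3.314
v -0.908 -1.499 1.771
v -0.179 0.045 3.01
v -1.69 -1.299 1.982
v -0.961 0.244 3.222
v -2.217 -1.535 2.584
v -1.488 0.009 3.824
v -2.18 -2.067 3.226
v -1.451 -0.523 4.465
v -1.601 -2.585 3.53
v -0.872 -1.041 4.769
v 1.689 -1.57 -1.749
v 2.674 -1.827 -0.567
v 1.651 0.25 -1.322
v 2.637 -0.007 -0.14
v 2.843 -1.333 -2.66
v 3.829 -1.59 -1.478
v 2.806 0.487 -2.233
v 3.791 0.23 -1.051
f 2 1 5
f 2 5 3
f 3 5 6
f 3 6 4
f 5 1 7
f 5 7 6
f 6 7 8
f 6 8 4
f 7 1 9
f 7 9 8
f 8 9 10
f 8 10 4
f 9 1 11
f 9 11 10
f 10 11 12
f 10 12 4
f 11 1 13
f 11 13 12
f 12 13 14
f 12 14 4
f 13 1 15
f 13 15 14
f 14 15 16
f 14 16 4
f 15 1 17
f 15 17 16
f 16 17 18
f 16 18 4
f 17 1 19
f 17 19 18
f 18 19 20
f 18 20 4
f 19 1 21
f 19 21 20
f 20 21 22
f 20 22 4
f 21 1 23
f 21 23 22
f 22 23 24
f 22 24 4
f 23 1 2
f 23 2 24
f 24 2 3
f 24 3 4
f 26 25 28
f 26 28 27
f 28 25 29
f 28 29 27
f 29 25 30
f 29 30 27
f 30 25 31
f 30 31 27
f 31 25 32
f 31 32 27
f 32 25 33
f 32 33 27
f 33 25 34
f 33 34 27
f 34 25 35
f 34 35 27
f 35 25 36
f 35 36 27
f 36 25 37
f 36 37 27
f 37 25 38
f 37 38 27
f 38 25 39
f 38 39 27
f 39 25 40
f 39 40 27
f 40 25 41
f 40 41 27
f 41 25 42
f 41 42 27
f 42 25 26
f 42 26 27
f 43 80 59
f 80 54 83
f 59 83 48
f 80 83 59
f 43 59 55
f 59 48 60
f 55 60 44
f 59 60 55
f 43 55 64
f 55 44 65
f 64 65 50
f 55 65 64
f 43 64 76
f 64 50 79
f 76 79 53
f 64 79 76
f 43 76 80
f 76 53 84
f 80 84 54
f 76 84 80
f 44 60 71
f 60 48 74
f 71 74 52
f 60 74 71
f 48 83 61
f 83 54 82
f 61 82 47
f 83 82 61
f 54 84 81
f 84 53 77
f 81 77 45
f 84 77 81
f 53 79 78
f 79 50 66
f 78 66 49
f 79 66 78
f 50 65 70
f 65 44 67
f 70 67 51
f 65 67 70
f 46 72 58
f 72 52 73
f 58 73 47
f 72 73 58
f 46 58 56
f 58 47 57
f 56 57 45
f 58 57 56
f 46 56 63
f 56 45 62
f 63 62 49
f 56 62 63
f 46 63 68
f 63 49 69
f 68 69 51
f 63 69 68
f 46 68 72
f 68 51 75
f 72 75 52
f 68 75 72
f 47 73 61
f 73 52 74
f 61 74 48
f 73 74 61
f 45 57 81
f 57 47 82
f 81 82 54
f 57 82 81
f 49 62 78
f 62 45 77
f 78 77 53
f 62 77 78
f 51 69 70
f 69 49 66
f 70 66 50
f 69 66 70
f 52 75 71
f 75 51 67
f 71 67 44
f 75 67 71
f 86 85 89
f 86 89 87
f 87 89 90
f 87 90 88
f 89 85 91
f 89 91 90
f 90 91 92
f 90 92 88
f 91 85 93
f 91 93 92
f 92 93 94
f 92 94 88
f 93 85 95
f 93 95 94
f 94 95 96
f 94 96 88
f 95 85 97
f 95 97 96
f 96 97 98
f 96 98 88
f 97 85 99
f 97 99 98
f 98 99 100
f 98 100 88
f 99 85 101
f 99 101 100
f 100 101 102
f 100 102 88
f 101 85 86
f 101 86 102
f 102 86 87
f 102 87 88
f 104 106 103
f 107 104 103
f 103 106 105
f 105 107 103
f 104 110 106
f 108 104 107
f 108 110 104
f 106 110 105
f 109 107 105
f 105 110 109
f 109 108 107
f 110 108 109



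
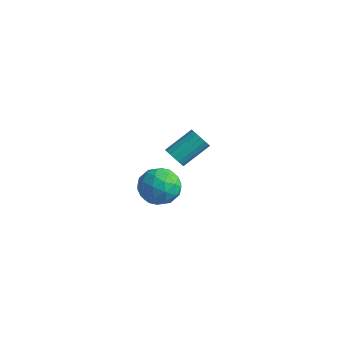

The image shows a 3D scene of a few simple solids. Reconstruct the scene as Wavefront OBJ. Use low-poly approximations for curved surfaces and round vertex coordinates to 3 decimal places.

v -3.632 1.579 -3.773
v -3.253 1.787 -4.272
v -2.789 3.209 -3.325
v -3.168 3.001 -2.827
v -3.534 1.919 -4.331
v -3.07 3.34 -3.384
v -3.838 1.972 -4.262
v -3.373 3.394 -3.315
v -4.094 1.936 -4.082
v -3.63 3.357 -3.135
v -4.245 1.817 -3.83
v -3.781 3.239 -2.883
v -4.255 1.645 -3.566
v -3.791 3.066 -2.619
v -4.123 1.457 -3.349
v -3.658 2.878 -2.402
v -3.878 1.297 -3.23
v -3.414 2.719 -2.283
v -3.577 1.202 -3.235
v -3.112 2.624 -2.288
v -3.288 1.193 -3.363
v -2.824 2.615 -2.416
v -3.079 1.273 -3.585
v -2.614 2.695 -2.638
v -2.996 1.423 -3.851
v -2.531 2.844 -2.904
v -3.059 1.609 -4.099
v -2.594 3.03 -3.152
v -0.809 -2.982 -0.432
v 0.062 -2.505 -0.864
v 0.038 -4.515 -0.416
v 0.909 -4.038 -0.848
v 0.614 -3.808 0.168
v 0.09 -2.861 0.159
v 0.01 -4.159 -1.439
v -0.514 -3.212 -1.448
v 0.568 -3.232 -1.486
v 0.942 -3.016 -0.493
v -0.842 -4.004 -0.787
v -0.468 -3.788 0.206
v -0.448 -2.609 -0.649
v 0.548 -4.411 -0.631
v 0.375 -4.276 -0.033
v 0.887 -3.996 -0.287
v -0.432 -2.818 -0.048
v 0.08 -2.537 -0.302
v 0.405 -3.304 0.305
v 0.02 -4.483 -0.978
v 0.532 -4.202 -1.232
v -0.787 -3.024 -0.993
v -0.275 -2.744 -1.247
v -0.305 -3.716 -1.585
v 0.361 -2.756 -1.269
v 0.86 -3.657 -1.259
v 0.331 -3.729 -1.607
v 0.023 -3.171 -1.612
v 0.581 -2.629 -0.685
v 1.079 -3.53 -0.676
v 0.906 -3.395 -0.078
v 0.598 -2.838 -0.084
v 0.879 -3.056 -1.051
v -0.979 -3.49 -0.604
v -0.481 -4.391 -0.595
v -0.498 -4.182 -1.196
v -0.806 -3.625 -1.202
v -0.76 -3.363 -0.021
v -0.261 -4.264 -0.011
v 0.077 -3.849 0.332
v -0.231 -3.291 0.327
v -0.779 -3.964 -0.229
f 2 1 5
f 2 5 3
f 3 5 6
f 3 6 4
f 5 1 7
f 5 7 6
f 6 7 8
f 6 8 4
f 7 1 9
f 7 9 8
f 8 9 10
f 8 10 4
f 9 1 11
f 9 11 10
f 10 11 12
f 10 12 4
f 11 1 13
f 11 13 12
f 12 13 14
f 12 14 4
f 13 1 15
f 13 15 14
f 14 15 16
f 14 16 4
f 15 1 17
f 15 17 16
f 16 17 18
f 16 18 4
f 17 1 19
f 17 19 18
f 18 19 20
f 18 20 4
f 19 1 21
f 19 21 20
f 20 21 22
f 20 22 4
f 21 1 23
f 21 23 22
f 22 23 24
f 22 24 4
f 23 1 25
f 23 25 24
f 24 25 26
f 24 26 4
f 25 1 27
f 25 27 26
f 26 27 28
f 26 28 4
f 27 1 2
f 27 2 28
f 28 2 3
f 28 3 4
f 29 66 45
f 66 40 69
f 45 69 34
f 66 69 45
f 29 45 41
f 45 34 46
f 41 46 30
f 45 46 41
f 29 41 50
f 41 30 51
f 50 51 36
f 41 51 50
f 29 50 62
f 50 36 65
f 62 65 39
f 50 65 62
f 29 62 66
f 62 39 70
f 66 70 40
f 62 70 66
f 30 46 57
f 46 34 60
f 57 60 38
f 46 60 57
f 34 69 47
f 69 40 68
f 47 68 33
f 69 68 47
f 40 70 67
f 70 39 63
f 67 63 31
f 70 63 67
f 39 65 64
f 65 36 52
f 64 52 35
f 65 52 64
f 36 51 56
f 51 30 53
f 56 53 37
f 51 53 56
f 32 58 44
f 58 38 59
f 44 59 33
f 58 59 44
f 32 44 42
f 44 33 43
f 42 43 31
f 44 43 42
f 32 42 49
f 42 31 48
f 49 48 35
f 42 48 49
f 32 49 54
f 49 35 55
f 54 55 37
f 49 55 54
f 32 54 58
f 54 37 61
f 58 61 38
f 54 61 58
f 33 59 47
f 59 38 60
f 47 60 34
f 59 60 47
f 31 43 67
f 43 33 68
f 67 68 40
f 43 68 67
f 35 48 64
f 48 31 63
f 64 63 39
f 48 63 64
f 37 55 56
f 55 35 52
f 56 52 36
f 55 52 56
f 38 61 57
f 61 37 53
f 57 53 30
f 61 53 57



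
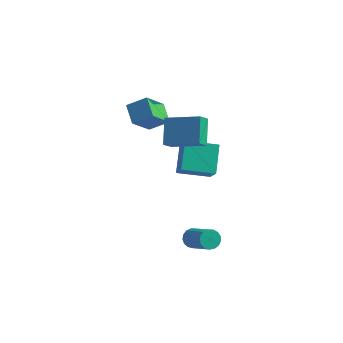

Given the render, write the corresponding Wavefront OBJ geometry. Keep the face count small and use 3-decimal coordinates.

v 0.434 1.334 0.24
v -0.091 2.659 1.699
v -0.307 2.042 -0.669
v -0.832 3.368 0.79
v 2.012 2.432 -0.19
v 1.487 3.758 1.269
v 1.271 3.141 -1.099
v 0.746 4.466 0.36
v -4.211 3.166 3.089
v -3.124 3.613 3.812
v -4.004 4.678 1.843
v -2.917 5.125 2.566
v -3.343 2.375 2.274
v -2.256 2.822 2.997
v -3.136 3.887 1.028
v -2.049 4.334 1.751
v -0.312 1.49 1.78
v -0.367 0.737 2.34
v -0.861 2.575 3.187
v -0.916 1.822 3.747
v 1.776 1.778 2.373
v 1.721 1.025 2.933
v 1.227 2.863 3.78
v 1.172 2.11 4.34
v 3.152 -2.141 -2.327
v 3.531 -1.681 -2.587
v 4.966 -2.379 -1.733
v 4.588 -2.839 -1.473
v 3.434 -1.555 -2.32
v 4.869 -2.253 -1.466
v 3.272 -1.563 -2.055
v 4.707 -2.261 -1.201
v 3.082 -1.703 -1.851
v 4.518 -2.402 -0.998
v 2.909 -1.944 -1.757
v 4.344 -2.642 -0.903
v 2.792 -2.23 -1.793
v 4.227 -2.928 -0.94
v 2.757 -2.495 -1.952
v 4.192 -3.193 -1.098
v 2.813 -2.679 -2.196
v 4.248 -3.378 -1.343
v 2.946 -2.74 -2.471
v 4.381 -3.439 -1.617
v 3.127 -2.664 -2.712
v 4.562 -3.362 -1.858
v 3.314 -2.468 -2.865
v 4.749 -3.166 -2.011
v 3.463 -2.197 -2.895
v 4.898 -2.895 -2.041
v 3.542 -1.913 -2.795
v 4.977 -2.611 -1.941
f 2 4 1
f 5 2 1
f 1 4 3
f 3 5 1
f 2 8 4
f 6 2 5
f 6 8 2
f 4 8 3
f 7 5 3
f 3 8 7
f 7 6 5
f 8 6 7
f 10 12 9
f 13 10 9
f 9 12 11
f 11 13 9
f 10 16 12
f 14 10 13
f 14 16 10
f 12 16 11
f 15 13 11
f 11 16 15
f 15 14 13
f 16 14 15
f 18 20 17
f 21 18 17
f 17 20 19
f 19 21 17
f 18 24 20
f 22 18 21
f 22 24 18
f 20 24 19
f 23 21 19
f 19 24 23
f 23 22 21
f 24 22 23
f 26 25 29
f 26 29 27
f 27 29 30
f 27 30 28
f 29 25 31
f 29 31 30
f 30 31 32
f 30 32 28
f 31 25 33
f 31 33 32
f 32 33 34
f 32 34 28
f 33 25 35
f 33 35 34
f 34 35 36
f 34 36 28
f 35 25 37
f 35 37 36
f 36 37 38
f 36 38 28
f 37 25 39
f 37 39 38
f 38 39 40
f 38 40 28
f 39 25 41
f 39 41 40
f 40 41 42
f 40 42 28
f 41 25 43
f 41 43 42
f 42 43 44
f 42 44 28
f 43 25 45
f 43 45 44
f 44 45 46
f 44 46 28
f 45 25 47
f 45 47 46
f 46 47 48
f 46 48 28
f 47 25 49
f 47 49 48
f 48 49 50
f 48 50 28
f 49 25 51
f 49 51 50
f 50 51 52
f 50 52 28
f 51 25 26
f 51 26 52
f 52 26 27
f 52 27 28



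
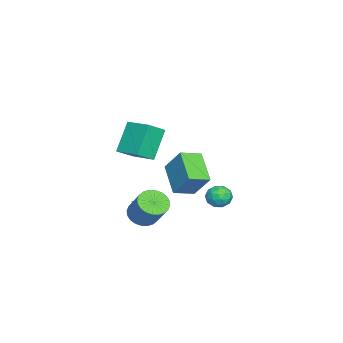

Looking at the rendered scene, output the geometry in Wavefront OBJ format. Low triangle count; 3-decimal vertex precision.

v 3.67 0.505 1.828
v 2.507 0.822 3.548
v 4.502 1.884 2.137
v 3.339 2.201 3.856
v 4.541 -0.181 2.544
v 3.378 0.136 4.263
v 5.373 1.198 2.852
v 4.21 1.515 4.572
v 0.816 0.696 -4.113
v 1.2 0.225 -4.679
v 1.284 -0.276 -2.987
v 1.555 0.623 -4.484
v 1.565 1.054 -4.115
v 1.224 1.319 -3.746
v 0.692 1.291 -3.548
v 0.219 0.986 -3.615
v 0.024 0.545 -3.915
v 0.201 0.175 -4.308
v 0.665 0.048 -4.61
v -2.297 0.724 -1.918
v -1.729 1.784 -0.358
v -3.161 1.755 -2.304
v -2.593 2.815 -0.744
v -0.687 1.625 -3.116
v -0.119 2.685 -1.556
v -1.551 2.656 -3.502
v -0.983 3.716 -1.942
v -2.038 4.659 -3.448
v -1.471 4.044 -3.361
v -2.729 3.896 -4.339
v -2.162 3.281 -4.252
v -2.678 3.47 -3.615
v -2.251 3.941 -3.065
v -1.949 3.999 -4.635
v -1.522 4.47 -4.085
v -1.416 3.636 -4.095
v -1.867 3.309 -3.465
v -2.333 4.631 -4.235
v -2.784 4.304 -3.605
v -1.694 4.418 -3.326
v -2.506 3.522 -4.374
v -2.81 3.633 -3.999
v -2.476 3.271 -3.948
v -2.152 4.358 -3.152
v -1.819 3.996 -3.101
v -2.529 3.659 -3.251
v -2.381 3.944 -4.599
v -2.048 3.582 -4.548
v -1.724 4.669 -3.752
v -1.39 4.307 -3.701
v -1.671 4.281 -4.449
v -1.328 3.817 -3.707
v -1.734 3.369 -4.23
v -1.609 3.791 -4.455
v -1.358 4.068 -4.132
v -1.593 3.625 -3.337
v -1.999 3.176 -3.86
v -2.303 3.287 -3.486
v -2.052 3.564 -3.162
v -1.561 3.385 -3.768
v -2.201 4.764 -3.84
v -2.607 4.315 -4.363
v -2.148 4.376 -4.538
v -1.897 4.653 -4.214
v -2.466 4.571 -3.47
v -2.872 4.123 -3.993
v -2.842 3.872 -3.568
v -2.591 4.149 -3.245
v -2.639 4.555 -3.932
v 3.418 0.959 -2.698
v 4.185 0.459 -2.863
v 5.048 1.301 -1.408
v 4.282 1.801 -1.242
v 4.246 0.752 -3.069
v 5.109 1.594 -1.613
v 4.18 1.077 -3.218
v 5.044 1.918 -1.762
v 3.999 1.383 -3.287
v 4.863 2.225 -1.832
v 3.73 1.625 -3.267
v 4.593 2.467 -1.812
v 3.413 1.766 -3.161
v 4.276 2.607 -1.705
v 3.096 1.784 -2.983
v 3.96 2.625 -1.528
v 2.829 1.676 -2.763
v 3.693 2.518 -1.307
v 2.652 1.459 -2.532
v 3.515 2.301 -1.077
v 2.591 1.166 -2.327
v 3.454 2.008 -0.871
v 2.656 0.842 -2.178
v 3.52 1.683 -0.722
v 2.837 0.535 -2.108
v 3.701 1.377 -0.653
v 3.107 0.293 -2.128
v 3.97 1.135 -0.673
v 3.424 0.153 -2.235
v 4.287 0.994 -0.779
v 3.74 0.135 -2.412
v 4.604 0.976 -0.957
v 4.007 0.242 -2.633
v 4.871 1.084 -1.177
f 2 4 1
f 5 2 1
f 1 4 3
f 3 5 1
f 2 8 4
f 6 2 5
f 6 8 2
f 4 8 3
f 7 5 3
f 3 8 7
f 7 6 5
f 8 6 7
f 10 9 12
f 10 12 11
f 12 9 13
f 12 13 11
f 13 9 14
f 13 14 11
f 14 9 15
f 14 15 11
f 15 9 16
f 15 16 11
f 16 9 17
f 16 17 11
f 17 9 18
f 17 18 11
f 18 9 19
f 18 19 11
f 19 9 10
f 19 10 11
f 21 23 20
f 24 21 20
f 20 23 22
f 22 24 20
f 21 27 23
f 25 21 24
f 25 27 21
f 23 27 22
f 26 24 22
f 22 27 26
f 26 25 24
f 27 25 26
f 28 65 44
f 65 39 68
f 44 68 33
f 65 68 44
f 28 44 40
f 44 33 45
f 40 45 29
f 44 45 40
f 28 40 49
f 40 29 50
f 49 50 35
f 40 50 49
f 28 49 61
f 49 35 64
f 61 64 38
f 49 64 61
f 28 61 65
f 61 38 69
f 65 69 39
f 61 69 65
f 29 45 56
f 45 33 59
f 56 59 37
f 45 59 56
f 33 68 46
f 68 39 67
f 46 67 32
f 68 67 46
f 39 69 66
f 69 38 62
f 66 62 30
f 69 62 66
f 38 64 63
f 64 35 51
f 63 51 34
f 64 51 63
f 35 50 55
f 50 29 52
f 55 52 36
f 50 52 55
f 31 57 43
f 57 37 58
f 43 58 32
f 57 58 43
f 31 43 41
f 43 32 42
f 41 42 30
f 43 42 41
f 31 41 48
f 41 30 47
f 48 47 34
f 41 47 48
f 31 48 53
f 48 34 54
f 53 54 36
f 48 54 53
f 31 53 57
f 53 36 60
f 57 60 37
f 53 60 57
f 32 58 46
f 58 37 59
f 46 59 33
f 58 59 46
f 30 42 66
f 42 32 67
f 66 67 39
f 42 67 66
f 34 47 63
f 47 30 62
f 63 62 38
f 47 62 63
f 36 54 55
f 54 34 51
f 55 51 35
f 54 51 55
f 37 60 56
f 60 36 52
f 56 52 29
f 60 52 56
f 71 70 74
f 71 74 72
f 72 74 75
f 72 75 73
f 74 70 76
f 74 76 75
f 75 76 77
f 75 77 73
f 76 70 78
f 76 78 77
f 77 78 79
f 77 79 73
f 78 70 80
f 78 80 79
f 79 80 81
f 79 81 73
f 80 70 82
f 80 82 81
f 81 82 83
f 81 83 73
f 82 70 84
f 82 84 83
f 83 84 85
f 83 85 73
f 84 70 86
f 84 86 85
f 85 86 87
f 85 87 73
f 86 70 88
f 86 88 87
f 87 88 89
f 87 89 73
f 88 70 90
f 88 90 89
f 89 90 91
f 89 91 73
f 90 70 92
f 90 92 91
f 91 92 93
f 91 93 73
f 92 70 94
f 92 94 93
f 93 94 95
f 93 95 73
f 94 70 96
f 94 96 95
f 95 96 97
f 95 97 73
f 96 70 98
f 96 98 97
f 97 98 99
f 97 99 73
f 98 70 100
f 98 100 99
f 99 100 101
f 99 101 73
f 100 70 102
f 100 102 101
f 101 102 103
f 101 103 73
f 102 70 71
f 102 71 103
f 103 71 72
f 103 72 73



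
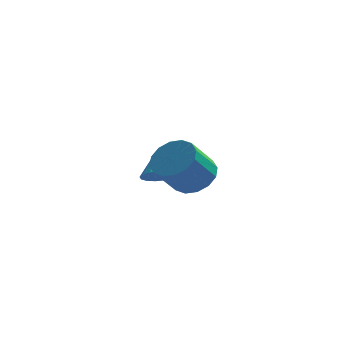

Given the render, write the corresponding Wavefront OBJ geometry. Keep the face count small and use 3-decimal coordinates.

v -2.394 3.435 -3.026
v -1.833 3.882 -3.305
v -2.646 4.345 -2.074
v -2.161 3.995 -3.5
v -2.552 3.958 -3.568
v -2.901 3.781 -3.491
v -3.114 3.512 -3.289
v -3.134 3.221 -3.016
v -2.956 2.988 -2.746
v -2.627 2.875 -2.551
v -2.236 2.912 -2.483
v -1.888 3.089 -2.561
v -1.675 3.359 -2.762
v -1.655 3.649 -3.035
v -0.284 -0.699 -0.918
v 0.402 -0.26 -0.239
v -0.33 -1.183 1.096
v -1.016 -1.621 0.418
v -0.031 0.078 -0.242
v -0.762 -0.845 1.093
v -0.531 0.208 -0.426
v -1.262 -0.715 0.909
v -0.965 0.095 -0.742
v -1.696 -0.828 0.593
v -1.217 -0.231 -1.105
v -1.948 -1.154 0.23
v -1.219 -0.682 -1.418
v -1.95 -1.605 -0.083
v -0.97 -1.137 -1.596
v -1.702 -2.06 -0.261
v -0.538 -1.475 -1.593
v -1.269 -2.398 -0.258
v -0.038 -1.605 -1.409
v -0.769 -2.528 -0.074
v 0.396 -1.492 -1.093
v -0.335 -2.415 0.242
v 0.648 -1.166 -0.73
v -0.083 -2.089 0.605
v 0.65 -0.715 -0.417
v -0.081 -1.638 0.918
f 2 1 4
f 2 4 3
f 4 1 5
f 4 5 3
f 5 1 6
f 5 6 3
f 6 1 7
f 6 7 3
f 7 1 8
f 7 8 3
f 8 1 9
f 8 9 3
f 9 1 10
f 9 10 3
f 10 1 11
f 10 11 3
f 11 1 12
f 11 12 3
f 12 1 13
f 12 13 3
f 13 1 14
f 13 14 3
f 14 1 2
f 14 2 3
f 16 15 19
f 16 19 17
f 17 19 20
f 17 20 18
f 19 15 21
f 19 21 20
f 20 21 22
f 20 22 18
f 21 15 23
f 21 23 22
f 22 23 24
f 22 24 18
f 23 15 25
f 23 25 24
f 24 25 26
f 24 26 18
f 25 15 27
f 25 27 26
f 26 27 28
f 26 28 18
f 27 15 29
f 27 29 28
f 28 29 30
f 28 30 18
f 29 15 31
f 29 31 30
f 30 31 32
f 30 32 18
f 31 15 33
f 31 33 32
f 32 33 34
f 32 34 18
f 33 15 35
f 33 35 34
f 34 35 36
f 34 36 18
f 35 15 37
f 35 37 36
f 36 37 38
f 36 38 18
f 37 15 39
f 37 39 38
f 38 39 40
f 38 40 18
f 39 15 16
f 39 16 40
f 40 16 17
f 40 17 18



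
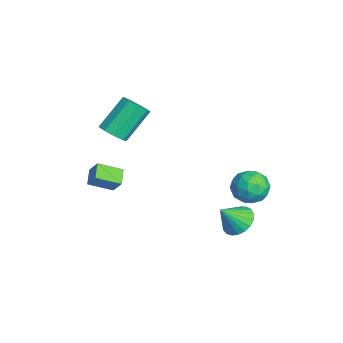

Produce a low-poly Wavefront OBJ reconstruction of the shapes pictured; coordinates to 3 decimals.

v -1.859 -3.576 1.449
v -1.122 -3.568 1.787
v -1.825 -2.296 3.289
v -2.561 -2.304 2.951
v -1.166 -3.157 1.418
v -1.869 -1.885 2.92
v -1.534 -2.942 1.064
v -2.237 -1.67 2.566
v -2.054 -3.024 0.89
v -2.757 -1.751 2.392
v -2.482 -3.364 0.978
v -3.185 -2.092 2.479
v -2.619 -3.803 1.286
v -3.322 -2.531 2.788
v -2.4 -4.137 1.671
v -3.102 -2.865 3.173
v -1.927 -4.208 1.952
v -2.63 -2.935 3.454
v -1.423 -3.983 1.997
v -2.126 -2.711 3.499
v 2.338 1.821 -2.423
v 3.131 2.25 -2.24
v 2.582 0.899 -1.317
v 2.883 2.445 -2.023
v 2.541 2.532 -1.875
v 2.164 2.496 -1.822
v 1.817 2.343 -1.872
v 1.56 2.1 -2.018
v 1.438 1.809 -2.234
v 1.471 1.52 -2.482
v 1.654 1.283 -2.721
v 1.955 1.139 -2.907
v 2.323 1.113 -3.01
v 2.693 1.209 -3.011
v 3.002 1.412 -2.911
v 3.196 1.685 -2.726
v 3.241 1.981 -2.489
v -2.57 -4.772 -2.662
v -3.432 -4.565 -2.244
v -2.554 -3.495 -3.259
v -3.416 -3.288 -2.841
v -2.104 -4.412 -1.879
v -2.966 -4.205 -1.461
v -2.088 -3.135 -2.476
v -2.95 -2.928 -2.058
v 2.486 3.198 0.194
v 3.166 2.785 -0.41
v 2.274 1.775 0.93
v 2.954 1.362 0.326
v 3.237 2.026 1.016
v 3.368 2.906 0.561
v 2.072 1.654 -0.041
v 2.203 2.534 -0.496
v 2.91 1.831 -0.555
v 3.63 2.061 0.098
v 1.81 2.499 0.422
v 2.53 2.729 1.075
v 2.845 3.117 -0.172
v 2.595 1.443 0.692
v 2.762 1.834 1.098
v 3.161 1.591 0.743
v 2.963 3.188 0.398
v 3.363 2.945 0.043
v 3.405 2.499 0.881
v 2.077 1.615 0.477
v 2.477 1.372 0.122
v 2.279 2.969 -0.223
v 2.678 2.726 -0.578
v 2.035 2.061 -0.361
v 3.094 2.313 -0.613
v 2.969 1.476 -0.18
v 2.451 1.648 -0.396
v 2.528 2.165 -0.663
v 3.517 2.448 -0.229
v 3.393 1.611 0.204
v 3.559 2.002 0.609
v 3.636 2.519 0.342
v 3.367 1.887 -0.314
v 2.047 2.949 0.316
v 1.923 2.112 0.749
v 1.804 2.041 0.178
v 1.881 2.558 -0.089
v 2.471 3.084 0.7
v 2.346 2.247 1.133
v 2.912 2.395 1.183
v 2.989 2.912 0.916
v 2.073 2.673 0.834
f 2 1 5
f 2 5 3
f 3 5 6
f 3 6 4
f 5 1 7
f 5 7 6
f 6 7 8
f 6 8 4
f 7 1 9
f 7 9 8
f 8 9 10
f 8 10 4
f 9 1 11
f 9 11 10
f 10 11 12
f 10 12 4
f 11 1 13
f 11 13 12
f 12 13 14
f 12 14 4
f 13 1 15
f 13 15 14
f 14 15 16
f 14 16 4
f 15 1 17
f 15 17 16
f 16 17 18
f 16 18 4
f 17 1 19
f 17 19 18
f 18 19 20
f 18 20 4
f 19 1 2
f 19 2 20
f 20 2 3
f 20 3 4
f 22 21 24
f 22 24 23
f 24 21 25
f 24 25 23
f 25 21 26
f 25 26 23
f 26 21 27
f 26 27 23
f 27 21 28
f 27 28 23
f 28 21 29
f 28 29 23
f 29 21 30
f 29 30 23
f 30 21 31
f 30 31 23
f 31 21 32
f 31 32 23
f 32 21 33
f 32 33 23
f 33 21 34
f 33 34 23
f 34 21 35
f 34 35 23
f 35 21 36
f 35 36 23
f 36 21 37
f 36 37 23
f 37 21 22
f 37 22 23
f 39 41 38
f 42 39 38
f 38 41 40
f 40 42 38
f 39 45 41
f 43 39 42
f 43 45 39
f 41 45 40
f 44 42 40
f 40 45 44
f 44 43 42
f 45 43 44
f 46 83 62
f 83 57 86
f 62 86 51
f 83 86 62
f 46 62 58
f 62 51 63
f 58 63 47
f 62 63 58
f 46 58 67
f 58 47 68
f 67 68 53
f 58 68 67
f 46 67 79
f 67 53 82
f 79 82 56
f 67 82 79
f 46 79 83
f 79 56 87
f 83 87 57
f 79 87 83
f 47 63 74
f 63 51 77
f 74 77 55
f 63 77 74
f 51 86 64
f 86 57 85
f 64 85 50
f 86 85 64
f 57 87 84
f 87 56 80
f 84 80 48
f 87 80 84
f 56 82 81
f 82 53 69
f 81 69 52
f 82 69 81
f 53 68 73
f 68 47 70
f 73 70 54
f 68 70 73
f 49 75 61
f 75 55 76
f 61 76 50
f 75 76 61
f 49 61 59
f 61 50 60
f 59 60 48
f 61 60 59
f 49 59 66
f 59 48 65
f 66 65 52
f 59 65 66
f 49 66 71
f 66 52 72
f 71 72 54
f 66 72 71
f 49 71 75
f 71 54 78
f 75 78 55
f 71 78 75
f 50 76 64
f 76 55 77
f 64 77 51
f 76 77 64
f 48 60 84
f 60 50 85
f 84 85 57
f 60 85 84
f 52 65 81
f 65 48 80
f 81 80 56
f 65 80 81
f 54 72 73
f 72 52 69
f 73 69 53
f 72 69 73
f 55 78 74
f 78 54 70
f 74 70 47
f 78 70 74



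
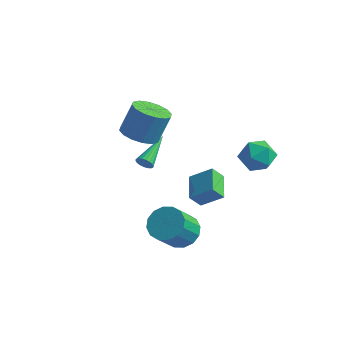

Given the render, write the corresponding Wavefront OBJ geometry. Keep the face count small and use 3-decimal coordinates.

v 1.837 -2.44 -3.699
v 2.733 -2.822 -3.926
v 2.579 -4.002 -2.548
v 1.683 -3.62 -2.321
v 2.831 -2.441 -3.589
v 2.677 -3.621 -2.211
v 2.663 -2.061 -3.281
v 2.509 -3.241 -1.904
v 2.273 -1.781 -3.085
v 2.119 -2.961 -1.708
v 1.767 -1.679 -3.054
v 1.613 -2.859 -1.677
v 1.279 -1.78 -3.195
v 1.125 -2.96 -1.818
v 0.941 -2.058 -3.472
v 0.787 -3.238 -2.094
v 0.843 -2.439 -3.809
v 0.689 -3.619 -2.431
v 1.011 -2.819 -4.116
v 0.857 -3.999 -2.739
v 1.401 -3.099 -4.312
v 1.247 -4.279 -2.935
v 1.907 -3.201 -4.343
v 1.753 -4.381 -2.966
v 2.395 -3.1 -4.202
v 2.241 -4.28 -2.825
v 1.709 -1.532 -1.904
v 2.762 -1.127 -1.108
v 0.942 -0.289 -1.521
v 1.995 0.116 -0.726
v 2.085 -1.076 -2.634
v 3.138 -0.671 -1.839
v 1.318 0.167 -2.252
v 2.371 0.572 -1.456
v -2.988 1.77 -3.555
v -2.781 1.617 -3.115
v -3.152 3.77 -2.785
v -2.61 1.674 -3.226
v -2.504 1.748 -3.395
v -2.482 1.825 -3.591
v -2.547 1.893 -3.781
v -2.689 1.939 -3.932
v -2.882 1.957 -4.018
v -3.093 1.942 -4.024
v -3.287 1.897 -3.949
v -3.428 1.83 -3.806
v -3.494 1.753 -3.619
v -3.472 1.679 -3.422
v -3.366 1.62 -3.247
v -3.195 1.588 -3.126
v -2.988 1.586 -3.079
v -2.146 0.028 0.152
v -1.168 -0.353 0.107
v -0.836 0.312 1.703
v -1.814 0.692 1.748
v -1.136 0.146 -0.107
v -0.803 0.81 1.488
v -1.374 0.612 -0.252
v -1.041 1.277 1.343
v -1.818 0.922 -0.289
v -1.486 1.587 1.307
v -2.351 0.993 -0.207
v -2.019 1.657 1.388
v -2.829 0.804 -0.029
v -2.497 1.469 1.566
v -3.124 0.408 0.197
v -2.792 1.073 1.793
v -3.157 -0.09 0.412
v -2.824 0.574 2.007
v -2.919 -0.557 0.557
v -2.586 0.108 2.152
v -2.474 -0.867 0.593
v -2.142 -0.202 2.189
v -1.941 -0.937 0.512
v -1.609 -0.273 2.107
v -1.463 -0.749 0.334
v -1.131 -0.084 1.929
v 2.844 3.642 -1.587
v 3.768 3.397 -1.148
v 2.212 2.143 -1.092
v 3.136 1.898 -0.653
v 2.54 2.656 -0.234
v 2.93 3.583 -0.541
v 3.05 1.957 -1.699
v 3.44 2.884 -2.006
v 3.895 2.356 -1.218
v 3.58 2.788 -0.313
v 2.4 2.752 -1.927
v 2.085 3.184 -1.022
f 2 1 5
f 2 5 3
f 3 5 6
f 3 6 4
f 5 1 7
f 5 7 6
f 6 7 8
f 6 8 4
f 7 1 9
f 7 9 8
f 8 9 10
f 8 10 4
f 9 1 11
f 9 11 10
f 10 11 12
f 10 12 4
f 11 1 13
f 11 13 12
f 12 13 14
f 12 14 4
f 13 1 15
f 13 15 14
f 14 15 16
f 14 16 4
f 15 1 17
f 15 17 16
f 16 17 18
f 16 18 4
f 17 1 19
f 17 19 18
f 18 19 20
f 18 20 4
f 19 1 21
f 19 21 20
f 20 21 22
f 20 22 4
f 21 1 23
f 21 23 22
f 22 23 24
f 22 24 4
f 23 1 25
f 23 25 24
f 24 25 26
f 24 26 4
f 25 1 2
f 25 2 26
f 26 2 3
f 26 3 4
f 28 30 27
f 31 28 27
f 27 30 29
f 29 31 27
f 28 34 30
f 32 28 31
f 32 34 28
f 30 34 29
f 33 31 29
f 29 34 33
f 33 32 31
f 34 32 33
f 36 35 38
f 36 38 37
f 38 35 39
f 38 39 37
f 39 35 40
f 39 40 37
f 40 35 41
f 40 41 37
f 41 35 42
f 41 42 37
f 42 35 43
f 42 43 37
f 43 35 44
f 43 44 37
f 44 35 45
f 44 45 37
f 45 35 46
f 45 46 37
f 46 35 47
f 46 47 37
f 47 35 48
f 47 48 37
f 48 35 49
f 48 49 37
f 49 35 50
f 49 50 37
f 50 35 51
f 50 51 37
f 51 35 36
f 51 36 37
f 53 52 56
f 53 56 54
f 54 56 57
f 54 57 55
f 56 52 58
f 56 58 57
f 57 58 59
f 57 59 55
f 58 52 60
f 58 60 59
f 59 60 61
f 59 61 55
f 60 52 62
f 60 62 61
f 61 62 63
f 61 63 55
f 62 52 64
f 62 64 63
f 63 64 65
f 63 65 55
f 64 52 66
f 64 66 65
f 65 66 67
f 65 67 55
f 66 52 68
f 66 68 67
f 67 68 69
f 67 69 55
f 68 52 70
f 68 70 69
f 69 70 71
f 69 71 55
f 70 52 72
f 70 72 71
f 71 72 73
f 71 73 55
f 72 52 74
f 72 74 73
f 73 74 75
f 73 75 55
f 74 52 76
f 74 76 75
f 75 76 77
f 75 77 55
f 76 52 53
f 76 53 77
f 77 53 54
f 77 54 55
f 78 89 83
f 78 83 79
f 78 79 85
f 78 85 88
f 78 88 89
f 79 83 87
f 83 89 82
f 89 88 80
f 88 85 84
f 85 79 86
f 81 87 82
f 81 82 80
f 81 80 84
f 81 84 86
f 81 86 87
f 82 87 83
f 80 82 89
f 84 80 88
f 86 84 85
f 87 86 79



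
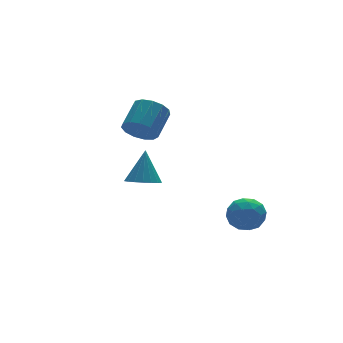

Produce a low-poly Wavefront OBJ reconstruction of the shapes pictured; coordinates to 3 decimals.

v -2.091 1.735 0.681
v -1.358 1.119 0.331
v -0.136 2.028 1.29
v -0.869 2.645 1.639
v -1.392 1.556 -0.04
v -0.17 2.466 0.918
v -1.648 2.05 -0.183
v -0.426 2.96 0.776
v -2.045 2.444 -0.051
v -0.823 3.354 0.908
v -2.457 2.613 0.313
v -1.235 3.523 1.272
v -2.752 2.504 0.794
v -1.53 3.413 1.753
v -2.837 2.15 1.239
v -1.615 3.06 2.197
v -2.686 1.664 1.506
v -1.464 2.574 2.465
v -2.345 1.201 1.512
v -1.123 2.111 2.47
v -1.924 0.908 1.253
v -0.702 1.818 2.212
v -1.556 0.877 0.813
v -0.334 1.787 1.772
v -3.666 -1.434 -1.094
v -2.779 -1.742 -1.24
v -3.134 -0.746 0.674
v -2.769 -1.349 -1.396
v -2.937 -0.973 -1.492
v -3.249 -0.689 -1.51
v -3.644 -0.552 -1.444
v -4.043 -0.59 -1.31
v -4.367 -0.795 -1.132
v -4.552 -1.127 -0.947
v -4.562 -1.519 -0.791
v -4.394 -1.895 -0.695
v -4.082 -2.18 -0.678
v -3.688 -2.317 -0.743
v -3.289 -2.279 -0.878
v -2.964 -2.074 -1.055
v 0.317 -3.03 -3.296
v 0.857 -3.195 -4.22
v 0.783 -4.625 -2.74
v 1.323 -4.79 -3.664
v 1.687 -4.065 -2.945
v 1.399 -3.08 -3.29
v 0.241 -4.74 -3.67
v -0.047 -3.755 -4.015
v 0.811 -4.252 -4.452
v 1.704 -3.835 -4.003
v -0.064 -3.985 -2.957
v 0.829 -3.568 -2.508
v 0.546 -2.973 -3.807
v 1.094 -4.847 -3.153
v 1.307 -4.422 -2.731
v 1.625 -4.518 -3.274
v 0.865 -2.905 -3.26
v 1.182 -3.002 -3.803
v 1.67 -3.513 -3.054
v 0.458 -4.818 -3.157
v 0.775 -4.915 -3.7
v 0.015 -3.302 -3.686
v 0.333 -3.398 -4.229
v -0.03 -4.307 -3.906
v 0.836 -3.691 -4.486
v 1.11 -4.628 -4.159
v 0.474 -4.599 -4.163
v 0.305 -4.02 -4.365
v 1.361 -3.445 -4.223
v 1.635 -4.383 -3.896
v 1.849 -3.957 -3.473
v 1.68 -3.378 -3.676
v 1.334 -4.067 -4.359
v 0.005 -3.437 -3.064
v 0.279 -4.375 -2.737
v -0.04 -4.442 -3.284
v -0.209 -3.863 -3.487
v 0.53 -3.192 -2.801
v 0.804 -4.129 -2.474
v 1.335 -3.8 -2.595
v 1.166 -3.221 -2.797
v 0.306 -3.753 -2.601
f 2 1 5
f 2 5 3
f 3 5 6
f 3 6 4
f 5 1 7
f 5 7 6
f 6 7 8
f 6 8 4
f 7 1 9
f 7 9 8
f 8 9 10
f 8 10 4
f 9 1 11
f 9 11 10
f 10 11 12
f 10 12 4
f 11 1 13
f 11 13 12
f 12 13 14
f 12 14 4
f 13 1 15
f 13 15 14
f 14 15 16
f 14 16 4
f 15 1 17
f 15 17 16
f 16 17 18
f 16 18 4
f 17 1 19
f 17 19 18
f 18 19 20
f 18 20 4
f 19 1 21
f 19 21 20
f 20 21 22
f 20 22 4
f 21 1 23
f 21 23 22
f 22 23 24
f 22 24 4
f 23 1 2
f 23 2 24
f 24 2 3
f 24 3 4
f 26 25 28
f 26 28 27
f 28 25 29
f 28 29 27
f 29 25 30
f 29 30 27
f 30 25 31
f 30 31 27
f 31 25 32
f 31 32 27
f 32 25 33
f 32 33 27
f 33 25 34
f 33 34 27
f 34 25 35
f 34 35 27
f 35 25 36
f 35 36 27
f 36 25 37
f 36 37 27
f 37 25 38
f 37 38 27
f 38 25 39
f 38 39 27
f 39 25 40
f 39 40 27
f 40 25 26
f 40 26 27
f 41 78 57
f 78 52 81
f 57 81 46
f 78 81 57
f 41 57 53
f 57 46 58
f 53 58 42
f 57 58 53
f 41 53 62
f 53 42 63
f 62 63 48
f 53 63 62
f 41 62 74
f 62 48 77
f 74 77 51
f 62 77 74
f 41 74 78
f 74 51 82
f 78 82 52
f 74 82 78
f 42 58 69
f 58 46 72
f 69 72 50
f 58 72 69
f 46 81 59
f 81 52 80
f 59 80 45
f 81 80 59
f 52 82 79
f 82 51 75
f 79 75 43
f 82 75 79
f 51 77 76
f 77 48 64
f 76 64 47
f 77 64 76
f 48 63 68
f 63 42 65
f 68 65 49
f 63 65 68
f 44 70 56
f 70 50 71
f 56 71 45
f 70 71 56
f 44 56 54
f 56 45 55
f 54 55 43
f 56 55 54
f 44 54 61
f 54 43 60
f 61 60 47
f 54 60 61
f 44 61 66
f 61 47 67
f 66 67 49
f 61 67 66
f 44 66 70
f 66 49 73
f 70 73 50
f 66 73 70
f 45 71 59
f 71 50 72
f 59 72 46
f 71 72 59
f 43 55 79
f 55 45 80
f 79 80 52
f 55 80 79
f 47 60 76
f 60 43 75
f 76 75 51
f 60 75 76
f 49 67 68
f 67 47 64
f 68 64 48
f 67 64 68
f 50 73 69
f 73 49 65
f 69 65 42
f 73 65 69

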